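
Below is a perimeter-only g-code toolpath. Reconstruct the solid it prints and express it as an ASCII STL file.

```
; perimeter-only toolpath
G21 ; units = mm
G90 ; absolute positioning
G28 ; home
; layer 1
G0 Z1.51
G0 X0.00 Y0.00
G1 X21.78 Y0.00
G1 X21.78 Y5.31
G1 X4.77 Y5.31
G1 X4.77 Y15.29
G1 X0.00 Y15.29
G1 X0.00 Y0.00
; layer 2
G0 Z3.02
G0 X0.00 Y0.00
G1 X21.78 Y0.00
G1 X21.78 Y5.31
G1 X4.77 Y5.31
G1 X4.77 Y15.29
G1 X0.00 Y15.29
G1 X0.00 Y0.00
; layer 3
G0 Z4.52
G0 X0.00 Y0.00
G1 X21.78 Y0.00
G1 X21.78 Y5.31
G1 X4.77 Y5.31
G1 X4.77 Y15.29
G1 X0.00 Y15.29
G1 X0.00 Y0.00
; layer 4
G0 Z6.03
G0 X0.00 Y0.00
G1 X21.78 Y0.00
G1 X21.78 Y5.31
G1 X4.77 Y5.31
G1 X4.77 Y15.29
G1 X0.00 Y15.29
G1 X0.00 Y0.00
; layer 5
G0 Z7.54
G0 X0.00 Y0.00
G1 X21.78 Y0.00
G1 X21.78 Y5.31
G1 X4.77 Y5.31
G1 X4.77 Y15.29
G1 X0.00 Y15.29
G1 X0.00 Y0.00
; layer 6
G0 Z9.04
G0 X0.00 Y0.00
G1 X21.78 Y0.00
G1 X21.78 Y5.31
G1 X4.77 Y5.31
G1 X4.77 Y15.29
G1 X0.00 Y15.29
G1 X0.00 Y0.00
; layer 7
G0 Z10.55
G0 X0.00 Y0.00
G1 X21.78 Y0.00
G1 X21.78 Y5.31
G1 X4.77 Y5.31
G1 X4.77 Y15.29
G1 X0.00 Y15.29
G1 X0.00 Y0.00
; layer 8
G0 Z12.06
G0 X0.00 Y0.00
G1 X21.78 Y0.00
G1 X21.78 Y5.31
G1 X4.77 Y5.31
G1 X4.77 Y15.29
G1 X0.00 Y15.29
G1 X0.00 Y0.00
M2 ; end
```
solid part
  facet normal 0.0000 0.0000 -1.0000
    outer loop
      vertex 21.78 5.31 0.00
      vertex 21.78 0.00 0.00
      vertex 0.00 0.00 0.00
    endloop
  endfacet
  facet normal 0.0000 0.0000 -1.0000
    outer loop
      vertex 4.77 5.31 0.00
      vertex 21.78 5.31 0.00
      vertex 0.00 0.00 0.00
    endloop
  endfacet
  facet normal 0.0000 0.0000 -1.0000
    outer loop
      vertex 4.77 15.29 0.00
      vertex 4.77 5.31 0.00
      vertex 0.00 0.00 0.00
    endloop
  endfacet
  facet normal 0.0000 0.0000 -1.0000
    outer loop
      vertex 0.00 15.29 0.00
      vertex 4.77 15.29 0.00
      vertex 0.00 0.00 0.00
    endloop
  endfacet
  facet normal 0.0000 0.0000 1.0000
    outer loop
      vertex 0.00 0.00 12.06
      vertex 21.78 0.00 12.06
      vertex 21.78 5.31 12.06
    endloop
  endfacet
  facet normal 0.0000 0.0000 1.0000
    outer loop
      vertex 0.00 0.00 12.06
      vertex 21.78 5.31 12.06
      vertex 4.77 5.31 12.06
    endloop
  endfacet
  facet normal 0.0000 0.0000 1.0000
    outer loop
      vertex 0.00 0.00 12.06
      vertex 4.77 5.31 12.06
      vertex 4.77 15.29 12.06
    endloop
  endfacet
  facet normal 0.0000 0.0000 1.0000
    outer loop
      vertex 0.00 0.00 12.06
      vertex 4.77 15.29 12.06
      vertex 0.00 15.29 12.06
    endloop
  endfacet
  facet normal 0.0000 -1.0000 0.0000
    outer loop
      vertex 0.00 0.00 0.00
      vertex 21.78 0.00 0.00
      vertex 21.78 0.00 12.06
    endloop
  endfacet
  facet normal 0.0000 -1.0000 0.0000
    outer loop
      vertex 0.00 0.00 0.00
      vertex 21.78 0.00 12.06
      vertex 0.00 0.00 12.06
    endloop
  endfacet
  facet normal 1.0000 0.0000 0.0000
    outer loop
      vertex 21.78 0.00 0.00
      vertex 21.78 5.31 0.00
      vertex 21.78 5.31 12.06
    endloop
  endfacet
  facet normal 1.0000 0.0000 0.0000
    outer loop
      vertex 21.78 0.00 0.00
      vertex 21.78 5.31 12.06
      vertex 21.78 0.00 12.06
    endloop
  endfacet
  facet normal 0.0000 1.0000 0.0000
    outer loop
      vertex 21.78 5.31 0.00
      vertex 4.77 5.31 0.00
      vertex 4.77 5.31 12.06
    endloop
  endfacet
  facet normal 0.0000 1.0000 0.0000
    outer loop
      vertex 21.78 5.31 0.00
      vertex 4.77 5.31 12.06
      vertex 21.78 5.31 12.06
    endloop
  endfacet
  facet normal 1.0000 0.0000 0.0000
    outer loop
      vertex 4.77 5.31 0.00
      vertex 4.77 15.29 0.00
      vertex 4.77 15.29 12.06
    endloop
  endfacet
  facet normal 1.0000 0.0000 0.0000
    outer loop
      vertex 4.77 5.31 0.00
      vertex 4.77 15.29 12.06
      vertex 4.77 5.31 12.06
    endloop
  endfacet
  facet normal 0.0000 1.0000 0.0000
    outer loop
      vertex 4.77 15.29 0.00
      vertex 0.00 15.29 0.00
      vertex 0.00 15.29 12.06
    endloop
  endfacet
  facet normal 0.0000 1.0000 0.0000
    outer loop
      vertex 4.77 15.29 0.00
      vertex 0.00 15.29 12.06
      vertex 4.77 15.29 12.06
    endloop
  endfacet
  facet normal -1.0000 0.0000 0.0000
    outer loop
      vertex 0.00 15.29 0.00
      vertex 0.00 0.00 0.00
      vertex 0.00 0.00 12.06
    endloop
  endfacet
  facet normal -1.0000 0.0000 0.0000
    outer loop
      vertex 0.00 15.29 0.00
      vertex 0.00 0.00 12.06
      vertex 0.00 15.29 12.06
    endloop
  endfacet
endsolid part

The G0 Z moves step by Δz≈1.51 mm. Every layer's G1 loop is the same polygon, so the solid is a straight extrusion of it from z=0 to z≈12.1. Closing with flat bottom and top caps and triangulating gives 20 facets — an L-shaped prism: outer 21.8 × 15.3 mm, arm thicknesses ≈ 5.31 mm (horizontal) and 4.77 mm (vertical), extruded 12.1 mm in z.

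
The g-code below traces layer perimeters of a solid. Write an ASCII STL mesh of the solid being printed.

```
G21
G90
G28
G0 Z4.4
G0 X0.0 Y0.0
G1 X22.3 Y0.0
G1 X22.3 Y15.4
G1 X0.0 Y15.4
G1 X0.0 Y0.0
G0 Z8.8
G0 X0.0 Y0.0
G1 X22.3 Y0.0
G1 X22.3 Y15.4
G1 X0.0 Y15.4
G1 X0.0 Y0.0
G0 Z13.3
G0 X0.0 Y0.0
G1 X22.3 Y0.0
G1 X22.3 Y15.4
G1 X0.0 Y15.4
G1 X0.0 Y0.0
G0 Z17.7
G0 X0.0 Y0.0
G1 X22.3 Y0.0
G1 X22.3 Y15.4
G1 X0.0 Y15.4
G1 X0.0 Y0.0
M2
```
solid part
  facet normal 0.0000 0.0000 -1.0000
    outer loop
      vertex 22.3 15.4 0.0
      vertex 22.3 0.0 0.0
      vertex 0.0 0.0 0.0
    endloop
  endfacet
  facet normal 0.0000 0.0000 -1.0000
    outer loop
      vertex 0.0 15.4 0.0
      vertex 22.3 15.4 0.0
      vertex 0.0 0.0 0.0
    endloop
  endfacet
  facet normal 0.0000 0.0000 1.0000
    outer loop
      vertex 0.0 0.0 17.7
      vertex 22.3 0.0 17.7
      vertex 22.3 15.4 17.7
    endloop
  endfacet
  facet normal 0.0000 0.0000 1.0000
    outer loop
      vertex 0.0 0.0 17.7
      vertex 22.3 15.4 17.7
      vertex 0.0 15.4 17.7
    endloop
  endfacet
  facet normal 0.0000 -1.0000 0.0000
    outer loop
      vertex 0.0 0.0 0.0
      vertex 22.3 0.0 0.0
      vertex 22.3 0.0 17.7
    endloop
  endfacet
  facet normal 0.0000 -1.0000 0.0000
    outer loop
      vertex 0.0 0.0 0.0
      vertex 22.3 0.0 17.7
      vertex 0.0 0.0 17.7
    endloop
  endfacet
  facet normal 0.0000 1.0000 0.0000
    outer loop
      vertex 22.3 15.4 17.7
      vertex 22.3 15.4 0.0
      vertex 0.0 15.4 0.0
    endloop
  endfacet
  facet normal 0.0000 1.0000 0.0000
    outer loop
      vertex 0.0 15.4 17.7
      vertex 22.3 15.4 17.7
      vertex 0.0 15.4 0.0
    endloop
  endfacet
  facet normal -1.0000 0.0000 0.0000
    outer loop
      vertex 0.0 15.4 17.7
      vertex 0.0 15.4 0.0
      vertex 0.0 0.0 0.0
    endloop
  endfacet
  facet normal -1.0000 0.0000 0.0000
    outer loop
      vertex 0.0 0.0 17.7
      vertex 0.0 15.4 17.7
      vertex 0.0 0.0 0.0
    endloop
  endfacet
  facet normal 1.0000 0.0000 0.0000
    outer loop
      vertex 22.3 0.0 0.0
      vertex 22.3 15.4 0.0
      vertex 22.3 15.4 17.7
    endloop
  endfacet
  facet normal 1.0000 0.0000 0.0000
    outer loop
      vertex 22.3 0.0 0.0
      vertex 22.3 15.4 17.7
      vertex 22.3 0.0 17.7
    endloop
  endfacet
endsolid part

The G0 Z moves step by Δz≈4.4 mm. Every layer's G1 loop is the same polygon, so the solid is a straight extrusion of it from z=0 to z≈17.7. Closing with flat bottom and top caps and triangulating gives 12 facets — a rectangular box, roughly 22.3 × 15.4 mm footprint and 17.7 mm tall.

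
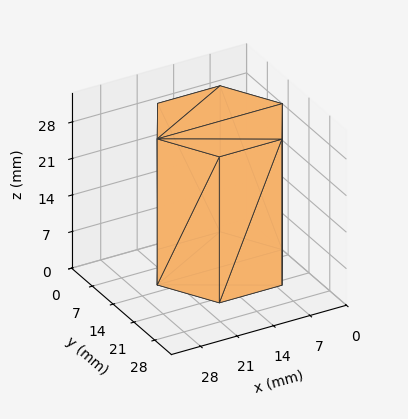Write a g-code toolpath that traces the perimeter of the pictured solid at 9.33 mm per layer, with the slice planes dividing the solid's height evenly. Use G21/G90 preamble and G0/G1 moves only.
Reading the render: the shape is a regular 6-sided prism (a cylinder approximated with 6 flat sides), circumscribed radius ≈ 12 mm, height ≈ 28 mm (dimensions read to the nearest mm from the axis ticks). For the g-code, the solid's height is divided into equal slices at the stated Δz and each level perimeter traced with G1 moves after a G0 lift.

; perimeter-only toolpath
G21 ; units = mm
G90 ; absolute positioning
G28 ; home
; layer 1
G0 Z9.33
G0 X24.00 Y12.00
G1 X18.00 Y22.39
G1 X6.00 Y22.39
G1 X0.00 Y12.00
G1 X6.00 Y1.61
G1 X18.00 Y1.61
G1 X24.00 Y12.00
; layer 2
G0 Z18.67
G0 X24.00 Y12.00
G1 X18.00 Y22.39
G1 X6.00 Y22.39
G1 X0.00 Y12.00
G1 X6.00 Y1.61
G1 X18.00 Y1.61
G1 X24.00 Y12.00
; layer 3
G0 Z28.00
G0 X24.00 Y12.00
G1 X18.00 Y22.39
G1 X6.00 Y22.39
G1 X0.00 Y12.00
G1 X6.00 Y1.61
G1 X18.00 Y1.61
G1 X24.00 Y12.00
M2 ; end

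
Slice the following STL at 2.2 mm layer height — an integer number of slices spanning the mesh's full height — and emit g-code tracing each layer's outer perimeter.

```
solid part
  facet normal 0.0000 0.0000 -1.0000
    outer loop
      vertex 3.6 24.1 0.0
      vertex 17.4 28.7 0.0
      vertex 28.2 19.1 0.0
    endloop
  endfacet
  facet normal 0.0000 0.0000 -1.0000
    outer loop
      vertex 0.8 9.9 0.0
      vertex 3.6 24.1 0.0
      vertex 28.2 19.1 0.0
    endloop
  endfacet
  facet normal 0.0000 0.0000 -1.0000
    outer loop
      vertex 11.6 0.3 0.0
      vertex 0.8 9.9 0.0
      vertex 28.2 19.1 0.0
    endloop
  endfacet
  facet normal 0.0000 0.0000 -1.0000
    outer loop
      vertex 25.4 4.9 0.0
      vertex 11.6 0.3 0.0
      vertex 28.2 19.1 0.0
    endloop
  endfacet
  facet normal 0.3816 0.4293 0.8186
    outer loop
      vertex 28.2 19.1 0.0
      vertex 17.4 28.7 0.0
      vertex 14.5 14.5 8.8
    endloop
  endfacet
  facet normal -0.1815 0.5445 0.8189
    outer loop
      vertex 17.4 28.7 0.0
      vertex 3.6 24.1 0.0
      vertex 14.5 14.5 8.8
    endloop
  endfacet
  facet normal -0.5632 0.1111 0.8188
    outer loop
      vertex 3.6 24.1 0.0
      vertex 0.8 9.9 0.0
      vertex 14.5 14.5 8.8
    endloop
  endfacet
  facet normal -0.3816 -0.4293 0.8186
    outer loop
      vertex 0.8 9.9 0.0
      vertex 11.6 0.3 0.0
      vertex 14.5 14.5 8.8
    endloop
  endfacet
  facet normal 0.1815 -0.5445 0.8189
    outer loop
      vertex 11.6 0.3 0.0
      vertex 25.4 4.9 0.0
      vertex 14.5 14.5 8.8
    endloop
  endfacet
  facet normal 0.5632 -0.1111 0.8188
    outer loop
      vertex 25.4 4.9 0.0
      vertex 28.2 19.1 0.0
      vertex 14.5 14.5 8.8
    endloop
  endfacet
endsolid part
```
; perimeter-only toolpath
G21 ; units = mm
G90 ; absolute positioning
G28 ; home
; layer 1
G0 Z2.2
G0 X24.8 Y18.0
G1 X16.7 Y25.1
G1 X6.3 Y21.7
G1 X4.2 Y11.1
G1 X12.3 Y3.9
G1 X22.7 Y7.3
G1 X24.8 Y18.0
; layer 2
G0 Z4.4
G0 X21.4 Y16.8
G1 X15.9 Y21.6
G1 X9.1 Y19.3
G1 X7.7 Y12.2
G1 X13.1 Y7.4
G1 X19.9 Y9.7
G1 X21.4 Y16.8
; layer 3
G0 Z6.6
G0 X17.9 Y15.7
G1 X15.2 Y18.1
G1 X11.8 Y16.9
G1 X11.1 Y13.3
G1 X13.8 Y10.9
G1 X17.2 Y12.1
G1 X17.9 Y15.7
M2 ; end

The solid is a regular 6-sided pyramid, base circumscribed radius ≈ 14.5 mm, apex at z ≈ 8.8 mm. Slicing at Δz = 2.2 mm — 4 equal slices spanning the solid's height, so layer i sits at z = i·h/4 — gives 3 non-empty perimeters. Each is a 6-segment closed polygon; G0 lifts to the layer z and rapids to the start vertex, then G1 traces the edges. The cross-section shrinks linearly with z (the slice at the apex is degenerate and omitted).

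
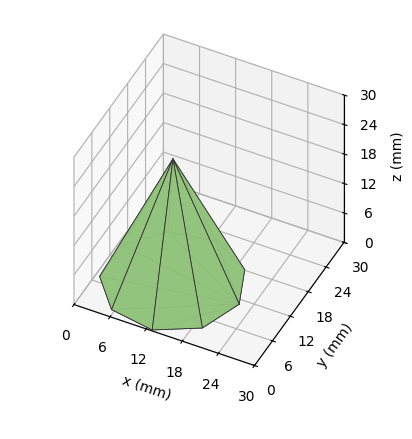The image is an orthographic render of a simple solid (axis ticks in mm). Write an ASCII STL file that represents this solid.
Reading the render: the shape is a regular 9-sided pyramid, base circumscribed radius ≈ 11 mm, apex at z ≈ 25 mm (dimensions read to the nearest mm from the axis ticks). For the STL, each face is triangulated and given an outward normal.

solid part
  facet normal 0.0000 0.0000 -1.0000
    outer loop
      vertex 12.9 21.8 0.0
      vertex 19.4 18.1 0.0
      vertex 22.0 11.0 0.0
    endloop
  endfacet
  facet normal 0.0000 0.0000 -1.0000
    outer loop
      vertex 5.5 20.5 0.0
      vertex 12.9 21.8 0.0
      vertex 22.0 11.0 0.0
    endloop
  endfacet
  facet normal 0.0000 0.0000 -1.0000
    outer loop
      vertex 0.7 14.8 0.0
      vertex 5.5 20.5 0.0
      vertex 22.0 11.0 0.0
    endloop
  endfacet
  facet normal 0.0000 0.0000 -1.0000
    outer loop
      vertex 0.7 7.2 0.0
      vertex 0.7 14.8 0.0
      vertex 22.0 11.0 0.0
    endloop
  endfacet
  facet normal 0.0000 0.0000 -1.0000
    outer loop
      vertex 5.5 1.5 0.0
      vertex 0.7 7.2 0.0
      vertex 22.0 11.0 0.0
    endloop
  endfacet
  facet normal 0.0000 0.0000 -1.0000
    outer loop
      vertex 12.9 0.2 0.0
      vertex 5.5 1.5 0.0
      vertex 22.0 11.0 0.0
    endloop
  endfacet
  facet normal 0.0000 0.0000 -1.0000
    outer loop
      vertex 19.4 3.9 0.0
      vertex 12.9 0.2 0.0
      vertex 22.0 11.0 0.0
    endloop
  endfacet
  facet normal 0.8679 0.3178 0.3819
    outer loop
      vertex 22.0 11.0 0.0
      vertex 19.4 18.1 0.0
      vertex 11.0 11.0 25.0
    endloop
  endfacet
  facet normal 0.4572 0.8032 0.3818
    outer loop
      vertex 19.4 18.1 0.0
      vertex 12.9 21.8 0.0
      vertex 11.0 11.0 25.0
    endloop
  endfacet
  facet normal -0.1600 0.9105 0.3812
    outer loop
      vertex 12.9 21.8 0.0
      vertex 5.5 20.5 0.0
      vertex 11.0 11.0 25.0
    endloop
  endfacet
  facet normal -0.7070 0.5953 0.3818
    outer loop
      vertex 5.5 20.5 0.0
      vertex 0.7 14.8 0.0
      vertex 11.0 11.0 25.0
    endloop
  endfacet
  facet normal -0.9246 0.0000 0.3809
    outer loop
      vertex 0.7 14.8 0.0
      vertex 0.7 7.2 0.0
      vertex 11.0 11.0 25.0
    endloop
  endfacet
  facet normal -0.7070 -0.5953 0.3818
    outer loop
      vertex 0.7 7.2 0.0
      vertex 5.5 1.5 0.0
      vertex 11.0 11.0 25.0
    endloop
  endfacet
  facet normal -0.1600 -0.9105 0.3812
    outer loop
      vertex 5.5 1.5 0.0
      vertex 12.9 0.2 0.0
      vertex 11.0 11.0 25.0
    endloop
  endfacet
  facet normal 0.4572 -0.8032 0.3818
    outer loop
      vertex 12.9 0.2 0.0
      vertex 19.4 3.9 0.0
      vertex 11.0 11.0 25.0
    endloop
  endfacet
  facet normal 0.8679 -0.3178 0.3819
    outer loop
      vertex 19.4 3.9 0.0
      vertex 22.0 11.0 0.0
      vertex 11.0 11.0 25.0
    endloop
  endfacet
endsolid part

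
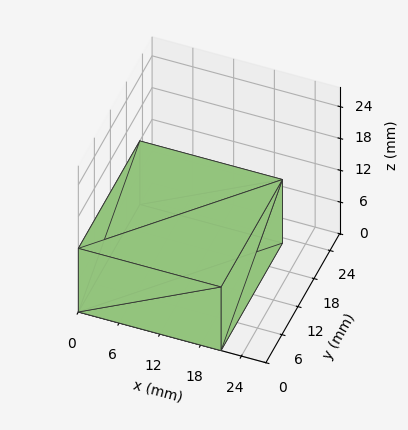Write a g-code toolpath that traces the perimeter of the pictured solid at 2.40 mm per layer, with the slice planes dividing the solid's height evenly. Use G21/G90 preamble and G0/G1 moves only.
Reading the render: the shape is a rectangular box, roughly 21 × 23 mm footprint and 12 mm tall (dimensions read to the nearest mm from the axis ticks). For the g-code, the solid's height is divided into equal slices at the stated Δz and each level perimeter traced with G1 moves after a G0 lift.

; perimeter-only toolpath
G21 ; units = mm
G90 ; absolute positioning
G28 ; home
; layer 1
G0 Z2.40
G0 X0.00 Y0.00
G1 X21.00 Y0.00
G1 X21.00 Y23.00
G1 X0.00 Y23.00
G1 X0.00 Y0.00
; layer 2
G0 Z4.80
G0 X0.00 Y0.00
G1 X21.00 Y0.00
G1 X21.00 Y23.00
G1 X0.00 Y23.00
G1 X0.00 Y0.00
; layer 3
G0 Z7.20
G0 X0.00 Y0.00
G1 X21.00 Y0.00
G1 X21.00 Y23.00
G1 X0.00 Y23.00
G1 X0.00 Y0.00
; layer 4
G0 Z9.60
G0 X0.00 Y0.00
G1 X21.00 Y0.00
G1 X21.00 Y23.00
G1 X0.00 Y23.00
G1 X0.00 Y0.00
; layer 5
G0 Z12.00
G0 X0.00 Y0.00
G1 X21.00 Y0.00
G1 X21.00 Y23.00
G1 X0.00 Y23.00
G1 X0.00 Y0.00
M2 ; end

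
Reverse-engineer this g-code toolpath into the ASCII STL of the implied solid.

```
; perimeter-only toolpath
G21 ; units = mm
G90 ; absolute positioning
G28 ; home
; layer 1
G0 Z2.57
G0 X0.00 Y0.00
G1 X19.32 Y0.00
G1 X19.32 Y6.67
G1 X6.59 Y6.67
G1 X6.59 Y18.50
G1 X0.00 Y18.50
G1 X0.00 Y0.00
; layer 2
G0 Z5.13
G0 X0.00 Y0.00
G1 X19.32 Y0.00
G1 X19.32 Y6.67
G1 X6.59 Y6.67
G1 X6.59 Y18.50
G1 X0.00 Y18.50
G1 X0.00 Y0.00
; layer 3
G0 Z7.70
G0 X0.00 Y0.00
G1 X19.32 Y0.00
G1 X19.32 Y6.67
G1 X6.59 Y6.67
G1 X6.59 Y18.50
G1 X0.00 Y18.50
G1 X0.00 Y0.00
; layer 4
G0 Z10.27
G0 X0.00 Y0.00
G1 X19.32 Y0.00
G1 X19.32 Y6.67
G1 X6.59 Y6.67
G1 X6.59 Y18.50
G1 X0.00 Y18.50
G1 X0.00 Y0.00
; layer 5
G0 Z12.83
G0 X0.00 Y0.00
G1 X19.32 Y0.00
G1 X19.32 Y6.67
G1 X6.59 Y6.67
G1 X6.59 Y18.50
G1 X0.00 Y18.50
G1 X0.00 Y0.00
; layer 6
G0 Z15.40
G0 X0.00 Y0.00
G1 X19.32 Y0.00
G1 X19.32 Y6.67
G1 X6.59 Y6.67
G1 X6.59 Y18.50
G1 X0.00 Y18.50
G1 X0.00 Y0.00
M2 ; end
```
solid part
  facet normal 0.0000 0.0000 -1.0000
    outer loop
      vertex 19.32 6.67 0.00
      vertex 19.32 0.00 0.00
      vertex 0.00 0.00 0.00
    endloop
  endfacet
  facet normal 0.0000 0.0000 -1.0000
    outer loop
      vertex 6.59 6.67 0.00
      vertex 19.32 6.67 0.00
      vertex 0.00 0.00 0.00
    endloop
  endfacet
  facet normal 0.0000 0.0000 -1.0000
    outer loop
      vertex 6.59 18.50 0.00
      vertex 6.59 6.67 0.00
      vertex 0.00 0.00 0.00
    endloop
  endfacet
  facet normal 0.0000 0.0000 -1.0000
    outer loop
      vertex 0.00 18.50 0.00
      vertex 6.59 18.50 0.00
      vertex 0.00 0.00 0.00
    endloop
  endfacet
  facet normal 0.0000 0.0000 1.0000
    outer loop
      vertex 0.00 0.00 15.40
      vertex 19.32 0.00 15.40
      vertex 19.32 6.67 15.40
    endloop
  endfacet
  facet normal 0.0000 0.0000 1.0000
    outer loop
      vertex 0.00 0.00 15.40
      vertex 19.32 6.67 15.40
      vertex 6.59 6.67 15.40
    endloop
  endfacet
  facet normal 0.0000 0.0000 1.0000
    outer loop
      vertex 0.00 0.00 15.40
      vertex 6.59 6.67 15.40
      vertex 6.59 18.50 15.40
    endloop
  endfacet
  facet normal 0.0000 0.0000 1.0000
    outer loop
      vertex 0.00 0.00 15.40
      vertex 6.59 18.50 15.40
      vertex 0.00 18.50 15.40
    endloop
  endfacet
  facet normal 0.0000 -1.0000 0.0000
    outer loop
      vertex 0.00 0.00 0.00
      vertex 19.32 0.00 0.00
      vertex 19.32 0.00 15.40
    endloop
  endfacet
  facet normal 0.0000 -1.0000 0.0000
    outer loop
      vertex 0.00 0.00 0.00
      vertex 19.32 0.00 15.40
      vertex 0.00 0.00 15.40
    endloop
  endfacet
  facet normal 1.0000 0.0000 0.0000
    outer loop
      vertex 19.32 0.00 0.00
      vertex 19.32 6.67 0.00
      vertex 19.32 6.67 15.40
    endloop
  endfacet
  facet normal 1.0000 0.0000 0.0000
    outer loop
      vertex 19.32 0.00 0.00
      vertex 19.32 6.67 15.40
      vertex 19.32 0.00 15.40
    endloop
  endfacet
  facet normal 0.0000 1.0000 0.0000
    outer loop
      vertex 19.32 6.67 0.00
      vertex 6.59 6.67 0.00
      vertex 6.59 6.67 15.40
    endloop
  endfacet
  facet normal 0.0000 1.0000 0.0000
    outer loop
      vertex 19.32 6.67 0.00
      vertex 6.59 6.67 15.40
      vertex 19.32 6.67 15.40
    endloop
  endfacet
  facet normal 1.0000 0.0000 0.0000
    outer loop
      vertex 6.59 6.67 0.00
      vertex 6.59 18.50 0.00
      vertex 6.59 18.50 15.40
    endloop
  endfacet
  facet normal 1.0000 0.0000 0.0000
    outer loop
      vertex 6.59 6.67 0.00
      vertex 6.59 18.50 15.40
      vertex 6.59 6.67 15.40
    endloop
  endfacet
  facet normal 0.0000 1.0000 0.0000
    outer loop
      vertex 6.59 18.50 0.00
      vertex 0.00 18.50 0.00
      vertex 0.00 18.50 15.40
    endloop
  endfacet
  facet normal 0.0000 1.0000 0.0000
    outer loop
      vertex 6.59 18.50 0.00
      vertex 0.00 18.50 15.40
      vertex 6.59 18.50 15.40
    endloop
  endfacet
  facet normal -1.0000 0.0000 0.0000
    outer loop
      vertex 0.00 18.50 0.00
      vertex 0.00 0.00 0.00
      vertex 0.00 0.00 15.40
    endloop
  endfacet
  facet normal -1.0000 0.0000 0.0000
    outer loop
      vertex 0.00 18.50 0.00
      vertex 0.00 0.00 15.40
      vertex 0.00 18.50 15.40
    endloop
  endfacet
endsolid part

The G0 Z moves step by Δz≈2.57 mm. Every layer's G1 loop is the same polygon, so the solid is a straight extrusion of it from z=0 to z≈15.4. Closing with flat bottom and top caps and triangulating gives 20 facets — an L-shaped prism: outer 19.3 × 18.5 mm, arm thicknesses ≈ 6.67 mm (horizontal) and 6.59 mm (vertical), extruded 15.4 mm in z.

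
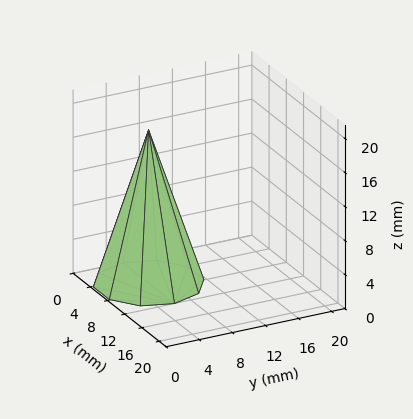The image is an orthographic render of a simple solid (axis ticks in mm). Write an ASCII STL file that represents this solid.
Reading the render: the shape is a regular 10-sided pyramid, base circumscribed radius ≈ 6 mm, apex at z ≈ 18 mm (dimensions read to the nearest mm from the axis ticks). For the STL, each face is triangulated and given an outward normal.

solid part
  facet normal 0.0000 0.0000 -1.0000
    outer loop
      vertex 7.854 11.706 0.000
      vertex 10.854 9.527 0.000
      vertex 12.000 6.000 0.000
    endloop
  endfacet
  facet normal 0.0000 0.0000 -1.0000
    outer loop
      vertex 4.146 11.706 0.000
      vertex 7.854 11.706 0.000
      vertex 12.000 6.000 0.000
    endloop
  endfacet
  facet normal 0.0000 0.0000 -1.0000
    outer loop
      vertex 1.146 9.527 0.000
      vertex 4.146 11.706 0.000
      vertex 12.000 6.000 0.000
    endloop
  endfacet
  facet normal 0.0000 0.0000 -1.0000
    outer loop
      vertex 0.000 6.000 0.000
      vertex 1.146 9.527 0.000
      vertex 12.000 6.000 0.000
    endloop
  endfacet
  facet normal 0.0000 0.0000 -1.0000
    outer loop
      vertex 1.146 2.473 0.000
      vertex 0.000 6.000 0.000
      vertex 12.000 6.000 0.000
    endloop
  endfacet
  facet normal 0.0000 0.0000 -1.0000
    outer loop
      vertex 4.146 0.294 0.000
      vertex 1.146 2.473 0.000
      vertex 12.000 6.000 0.000
    endloop
  endfacet
  facet normal 0.0000 0.0000 -1.0000
    outer loop
      vertex 7.854 0.294 0.000
      vertex 4.146 0.294 0.000
      vertex 12.000 6.000 0.000
    endloop
  endfacet
  facet normal 0.0000 0.0000 -1.0000
    outer loop
      vertex 10.854 2.473 0.000
      vertex 7.854 0.294 0.000
      vertex 12.000 6.000 0.000
    endloop
  endfacet
  facet normal 0.9066 0.2946 0.3022
    outer loop
      vertex 12.000 6.000 0.000
      vertex 10.854 9.527 0.000
      vertex 6.000 6.000 18.000
    endloop
  endfacet
  facet normal 0.5602 0.7713 0.3022
    outer loop
      vertex 10.854 9.527 0.000
      vertex 7.854 11.706 0.000
      vertex 6.000 6.000 18.000
    endloop
  endfacet
  facet normal 0.0000 0.9533 0.3022
    outer loop
      vertex 7.854 11.706 0.000
      vertex 4.146 11.706 0.000
      vertex 6.000 6.000 18.000
    endloop
  endfacet
  facet normal -0.5602 0.7713 0.3022
    outer loop
      vertex 4.146 11.706 0.000
      vertex 1.146 9.527 0.000
      vertex 6.000 6.000 18.000
    endloop
  endfacet
  facet normal -0.9066 0.2946 0.3022
    outer loop
      vertex 1.146 9.527 0.000
      vertex 0.000 6.000 0.000
      vertex 6.000 6.000 18.000
    endloop
  endfacet
  facet normal -0.9066 -0.2946 0.3022
    outer loop
      vertex 0.000 6.000 0.000
      vertex 1.146 2.473 0.000
      vertex 6.000 6.000 18.000
    endloop
  endfacet
  facet normal -0.5602 -0.7713 0.3022
    outer loop
      vertex 1.146 2.473 0.000
      vertex 4.146 0.294 0.000
      vertex 6.000 6.000 18.000
    endloop
  endfacet
  facet normal 0.0000 -0.9533 0.3022
    outer loop
      vertex 4.146 0.294 0.000
      vertex 7.854 0.294 0.000
      vertex 6.000 6.000 18.000
    endloop
  endfacet
  facet normal 0.5602 -0.7713 0.3022
    outer loop
      vertex 7.854 0.294 0.000
      vertex 10.854 2.473 0.000
      vertex 6.000 6.000 18.000
    endloop
  endfacet
  facet normal 0.9066 -0.2946 0.3022
    outer loop
      vertex 10.854 2.473 0.000
      vertex 12.000 6.000 0.000
      vertex 6.000 6.000 18.000
    endloop
  endfacet
endsolid part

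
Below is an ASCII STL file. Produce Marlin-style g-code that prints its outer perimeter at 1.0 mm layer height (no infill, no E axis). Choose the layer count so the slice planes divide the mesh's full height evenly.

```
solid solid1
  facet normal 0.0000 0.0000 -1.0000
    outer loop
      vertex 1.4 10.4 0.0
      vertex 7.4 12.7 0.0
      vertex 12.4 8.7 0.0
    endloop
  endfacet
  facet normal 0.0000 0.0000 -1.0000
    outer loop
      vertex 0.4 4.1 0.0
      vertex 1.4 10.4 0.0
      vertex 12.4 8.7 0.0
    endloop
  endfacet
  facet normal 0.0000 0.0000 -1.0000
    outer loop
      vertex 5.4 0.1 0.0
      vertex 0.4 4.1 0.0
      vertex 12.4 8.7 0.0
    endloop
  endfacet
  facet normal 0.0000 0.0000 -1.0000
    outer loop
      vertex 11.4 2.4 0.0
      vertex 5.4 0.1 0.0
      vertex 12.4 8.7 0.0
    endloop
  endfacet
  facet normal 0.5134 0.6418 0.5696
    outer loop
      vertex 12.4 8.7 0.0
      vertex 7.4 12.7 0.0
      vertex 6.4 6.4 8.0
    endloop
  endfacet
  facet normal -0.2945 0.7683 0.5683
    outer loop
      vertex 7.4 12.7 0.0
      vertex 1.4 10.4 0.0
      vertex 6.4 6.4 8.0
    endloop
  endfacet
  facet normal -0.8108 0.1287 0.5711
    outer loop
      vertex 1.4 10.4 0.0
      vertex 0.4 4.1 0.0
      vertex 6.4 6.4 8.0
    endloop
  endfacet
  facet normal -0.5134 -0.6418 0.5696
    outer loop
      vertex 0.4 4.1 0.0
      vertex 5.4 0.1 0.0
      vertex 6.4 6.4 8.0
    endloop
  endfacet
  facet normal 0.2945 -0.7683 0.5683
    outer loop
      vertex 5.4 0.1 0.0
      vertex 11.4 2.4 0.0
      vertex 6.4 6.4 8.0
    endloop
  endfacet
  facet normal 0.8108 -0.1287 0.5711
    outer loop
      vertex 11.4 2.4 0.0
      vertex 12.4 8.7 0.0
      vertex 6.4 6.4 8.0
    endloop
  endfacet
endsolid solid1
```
; perimeter-only toolpath
G21 ; units = mm
G90 ; absolute positioning
G28 ; home
; layer 1
G0 Z1.0
G0 X11.7 Y8.4
G1 X7.3 Y11.9
G1 X2.0 Y9.9
G1 X1.2 Y4.4
G1 X5.5 Y0.9
G1 X10.8 Y2.9
G1 X11.7 Y8.4
; layer 2
G0 Z2.0
G0 X10.9 Y8.1
G1 X7.2 Y11.1
G1 X2.6 Y9.4
G1 X1.9 Y4.7
G1 X5.7 Y1.7
G1 X10.2 Y3.4
G1 X10.9 Y8.1
; layer 3
G0 Z3.0
G0 X10.2 Y7.8
G1 X7.0 Y10.3
G1 X3.3 Y8.9
G1 X2.7 Y5.0
G1 X5.8 Y2.5
G1 X9.5 Y3.9
G1 X10.2 Y7.8
; layer 4
G0 Z4.0
G0 X9.4 Y7.5
G1 X6.9 Y9.6
G1 X3.9 Y8.4
G1 X3.4 Y5.2
G1 X5.9 Y3.2
G1 X8.9 Y4.4
G1 X9.4 Y7.5
; layer 5
G0 Z5.0
G0 X8.7 Y7.3
G1 X6.8 Y8.8
G1 X4.5 Y7.9
G1 X4.2 Y5.5
G1 X6.0 Y4.0
G1 X8.3 Y4.9
G1 X8.7 Y7.3
; layer 6
G0 Z6.0
G0 X7.9 Y7.0
G1 X6.7 Y8.0
G1 X5.2 Y7.4
G1 X4.9 Y5.8
G1 X6.2 Y4.8
G1 X7.7 Y5.4
G1 X7.9 Y7.0
; layer 7
G0 Z7.0
G0 X7.2 Y6.7
G1 X6.5 Y7.2
G1 X5.8 Y6.9
G1 X5.7 Y6.1
G1 X6.3 Y5.6
G1 X7.0 Y5.9
G1 X7.2 Y6.7
M2 ; end

The solid is a regular 6-sided pyramid, base circumscribed radius ≈ 6.4 mm, apex at z ≈ 8 mm. Slicing at Δz = 1.0 mm — 8 equal slices spanning the solid's height, so layer i sits at z = i·h/8 — gives 7 non-empty perimeters. Each is a 6-segment closed polygon; G0 lifts to the layer z and rapids to the start vertex, then G1 traces the edges. The cross-section shrinks linearly with z (the slice at the apex is degenerate and omitted).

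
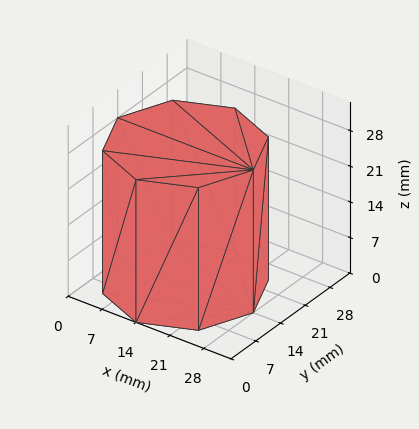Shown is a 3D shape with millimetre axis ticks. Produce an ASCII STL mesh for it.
Reading the render: the shape is a regular 8-sided prism (a cylinder approximated with 8 flat sides), circumscribed radius ≈ 14 mm, height ≈ 28 mm (dimensions read to the nearest mm from the axis ticks). For the STL, each face is triangulated and given an outward normal.

solid part
  facet normal 0.0000 0.0000 -1.0000
    outer loop
      vertex 14.000 28.000 0.000
      vertex 23.899 23.899 0.000
      vertex 28.000 14.000 0.000
    endloop
  endfacet
  facet normal 0.0000 0.0000 -1.0000
    outer loop
      vertex 4.101 23.899 0.000
      vertex 14.000 28.000 0.000
      vertex 28.000 14.000 0.000
    endloop
  endfacet
  facet normal 0.0000 0.0000 -1.0000
    outer loop
      vertex 0.000 14.000 0.000
      vertex 4.101 23.899 0.000
      vertex 28.000 14.000 0.000
    endloop
  endfacet
  facet normal 0.0000 0.0000 -1.0000
    outer loop
      vertex 4.101 4.101 0.000
      vertex 0.000 14.000 0.000
      vertex 28.000 14.000 0.000
    endloop
  endfacet
  facet normal 0.0000 0.0000 -1.0000
    outer loop
      vertex 14.000 0.000 0.000
      vertex 4.101 4.101 0.000
      vertex 28.000 14.000 0.000
    endloop
  endfacet
  facet normal 0.0000 0.0000 -1.0000
    outer loop
      vertex 23.899 4.101 0.000
      vertex 14.000 0.000 0.000
      vertex 28.000 14.000 0.000
    endloop
  endfacet
  facet normal 0.0000 0.0000 1.0000
    outer loop
      vertex 28.000 14.000 28.000
      vertex 23.899 23.899 28.000
      vertex 14.000 28.000 28.000
    endloop
  endfacet
  facet normal 0.0000 0.0000 1.0000
    outer loop
      vertex 28.000 14.000 28.000
      vertex 14.000 28.000 28.000
      vertex 4.101 23.899 28.000
    endloop
  endfacet
  facet normal 0.0000 0.0000 1.0000
    outer loop
      vertex 28.000 14.000 28.000
      vertex 4.101 23.899 28.000
      vertex 0.000 14.000 28.000
    endloop
  endfacet
  facet normal 0.0000 0.0000 1.0000
    outer loop
      vertex 28.000 14.000 28.000
      vertex 0.000 14.000 28.000
      vertex 4.101 4.101 28.000
    endloop
  endfacet
  facet normal 0.0000 0.0000 1.0000
    outer loop
      vertex 28.000 14.000 28.000
      vertex 4.101 4.101 28.000
      vertex 14.000 0.000 28.000
    endloop
  endfacet
  facet normal 0.0000 0.0000 1.0000
    outer loop
      vertex 28.000 14.000 28.000
      vertex 14.000 0.000 28.000
      vertex 23.899 4.101 28.000
    endloop
  endfacet
  facet normal 0.9239 0.3827 0.0000
    outer loop
      vertex 28.000 14.000 0.000
      vertex 23.899 23.899 0.000
      vertex 23.899 23.899 28.000
    endloop
  endfacet
  facet normal 0.9239 0.3827 0.0000
    outer loop
      vertex 28.000 14.000 0.000
      vertex 23.899 23.899 28.000
      vertex 28.000 14.000 28.000
    endloop
  endfacet
  facet normal 0.3827 0.9239 0.0000
    outer loop
      vertex 23.899 23.899 0.000
      vertex 14.000 28.000 0.000
      vertex 14.000 28.000 28.000
    endloop
  endfacet
  facet normal 0.3827 0.9239 0.0000
    outer loop
      vertex 23.899 23.899 0.000
      vertex 14.000 28.000 28.000
      vertex 23.899 23.899 28.000
    endloop
  endfacet
  facet normal -0.3827 0.9239 0.0000
    outer loop
      vertex 14.000 28.000 0.000
      vertex 4.101 23.899 0.000
      vertex 4.101 23.899 28.000
    endloop
  endfacet
  facet normal -0.3827 0.9239 0.0000
    outer loop
      vertex 14.000 28.000 0.000
      vertex 4.101 23.899 28.000
      vertex 14.000 28.000 28.000
    endloop
  endfacet
  facet normal -0.9239 0.3827 0.0000
    outer loop
      vertex 4.101 23.899 0.000
      vertex 0.000 14.000 0.000
      vertex 0.000 14.000 28.000
    endloop
  endfacet
  facet normal -0.9239 0.3827 0.0000
    outer loop
      vertex 4.101 23.899 0.000
      vertex 0.000 14.000 28.000
      vertex 4.101 23.899 28.000
    endloop
  endfacet
  facet normal -0.9239 -0.3827 0.0000
    outer loop
      vertex 0.000 14.000 0.000
      vertex 4.101 4.101 0.000
      vertex 4.101 4.101 28.000
    endloop
  endfacet
  facet normal -0.9239 -0.3827 0.0000
    outer loop
      vertex 0.000 14.000 0.000
      vertex 4.101 4.101 28.000
      vertex 0.000 14.000 28.000
    endloop
  endfacet
  facet normal -0.3827 -0.9239 0.0000
    outer loop
      vertex 4.101 4.101 0.000
      vertex 14.000 0.000 0.000
      vertex 14.000 0.000 28.000
    endloop
  endfacet
  facet normal -0.3827 -0.9239 0.0000
    outer loop
      vertex 4.101 4.101 0.000
      vertex 14.000 0.000 28.000
      vertex 4.101 4.101 28.000
    endloop
  endfacet
  facet normal 0.3827 -0.9239 0.0000
    outer loop
      vertex 14.000 0.000 0.000
      vertex 23.899 4.101 0.000
      vertex 23.899 4.101 28.000
    endloop
  endfacet
  facet normal 0.3827 -0.9239 0.0000
    outer loop
      vertex 14.000 0.000 0.000
      vertex 23.899 4.101 28.000
      vertex 14.000 0.000 28.000
    endloop
  endfacet
  facet normal 0.9239 -0.3827 0.0000
    outer loop
      vertex 23.899 4.101 0.000
      vertex 28.000 14.000 0.000
      vertex 28.000 14.000 28.000
    endloop
  endfacet
  facet normal 0.9239 -0.3827 0.0000
    outer loop
      vertex 23.899 4.101 0.000
      vertex 28.000 14.000 28.000
      vertex 23.899 4.101 28.000
    endloop
  endfacet
endsolid part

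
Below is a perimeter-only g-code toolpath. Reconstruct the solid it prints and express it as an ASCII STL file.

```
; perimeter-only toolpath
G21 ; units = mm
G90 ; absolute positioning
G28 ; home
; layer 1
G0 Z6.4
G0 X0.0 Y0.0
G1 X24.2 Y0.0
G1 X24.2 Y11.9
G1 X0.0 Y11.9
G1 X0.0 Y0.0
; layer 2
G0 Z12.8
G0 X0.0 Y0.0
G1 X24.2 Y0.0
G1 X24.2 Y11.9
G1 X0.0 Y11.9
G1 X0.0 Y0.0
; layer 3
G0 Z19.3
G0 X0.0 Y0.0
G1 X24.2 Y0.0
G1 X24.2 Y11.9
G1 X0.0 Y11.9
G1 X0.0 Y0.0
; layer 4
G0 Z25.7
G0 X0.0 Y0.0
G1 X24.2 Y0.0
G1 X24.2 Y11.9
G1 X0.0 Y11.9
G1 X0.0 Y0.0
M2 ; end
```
solid part
  facet normal 0.0000 0.0000 -1.0000
    outer loop
      vertex 24.2 11.9 0.0
      vertex 24.2 0.0 0.0
      vertex 0.0 0.0 0.0
    endloop
  endfacet
  facet normal 0.0000 0.0000 -1.0000
    outer loop
      vertex 0.0 11.9 0.0
      vertex 24.2 11.9 0.0
      vertex 0.0 0.0 0.0
    endloop
  endfacet
  facet normal 0.0000 0.0000 1.0000
    outer loop
      vertex 0.0 0.0 25.7
      vertex 24.2 0.0 25.7
      vertex 24.2 11.9 25.7
    endloop
  endfacet
  facet normal 0.0000 0.0000 1.0000
    outer loop
      vertex 0.0 0.0 25.7
      vertex 24.2 11.9 25.7
      vertex 0.0 11.9 25.7
    endloop
  endfacet
  facet normal 0.0000 -1.0000 0.0000
    outer loop
      vertex 0.0 0.0 0.0
      vertex 24.2 0.0 0.0
      vertex 24.2 0.0 25.7
    endloop
  endfacet
  facet normal 0.0000 -1.0000 0.0000
    outer loop
      vertex 0.0 0.0 0.0
      vertex 24.2 0.0 25.7
      vertex 0.0 0.0 25.7
    endloop
  endfacet
  facet normal 0.0000 1.0000 0.0000
    outer loop
      vertex 24.2 11.9 25.7
      vertex 24.2 11.9 0.0
      vertex 0.0 11.9 0.0
    endloop
  endfacet
  facet normal 0.0000 1.0000 0.0000
    outer loop
      vertex 0.0 11.9 25.7
      vertex 24.2 11.9 25.7
      vertex 0.0 11.9 0.0
    endloop
  endfacet
  facet normal -1.0000 0.0000 0.0000
    outer loop
      vertex 0.0 11.9 25.7
      vertex 0.0 11.9 0.0
      vertex 0.0 0.0 0.0
    endloop
  endfacet
  facet normal -1.0000 0.0000 0.0000
    outer loop
      vertex 0.0 0.0 25.7
      vertex 0.0 11.9 25.7
      vertex 0.0 0.0 0.0
    endloop
  endfacet
  facet normal 1.0000 0.0000 0.0000
    outer loop
      vertex 24.2 0.0 0.0
      vertex 24.2 11.9 0.0
      vertex 24.2 11.9 25.7
    endloop
  endfacet
  facet normal 1.0000 0.0000 0.0000
    outer loop
      vertex 24.2 0.0 0.0
      vertex 24.2 11.9 25.7
      vertex 24.2 0.0 25.7
    endloop
  endfacet
endsolid part

The G0 Z moves step by Δz≈6.4 mm. Every layer's G1 loop is the same polygon, so the solid is a straight extrusion of it from z=0 to z≈25.7. Closing with flat bottom and top caps and triangulating gives 12 facets — a rectangular box, roughly 24.2 × 11.9 mm footprint and 25.7 mm tall.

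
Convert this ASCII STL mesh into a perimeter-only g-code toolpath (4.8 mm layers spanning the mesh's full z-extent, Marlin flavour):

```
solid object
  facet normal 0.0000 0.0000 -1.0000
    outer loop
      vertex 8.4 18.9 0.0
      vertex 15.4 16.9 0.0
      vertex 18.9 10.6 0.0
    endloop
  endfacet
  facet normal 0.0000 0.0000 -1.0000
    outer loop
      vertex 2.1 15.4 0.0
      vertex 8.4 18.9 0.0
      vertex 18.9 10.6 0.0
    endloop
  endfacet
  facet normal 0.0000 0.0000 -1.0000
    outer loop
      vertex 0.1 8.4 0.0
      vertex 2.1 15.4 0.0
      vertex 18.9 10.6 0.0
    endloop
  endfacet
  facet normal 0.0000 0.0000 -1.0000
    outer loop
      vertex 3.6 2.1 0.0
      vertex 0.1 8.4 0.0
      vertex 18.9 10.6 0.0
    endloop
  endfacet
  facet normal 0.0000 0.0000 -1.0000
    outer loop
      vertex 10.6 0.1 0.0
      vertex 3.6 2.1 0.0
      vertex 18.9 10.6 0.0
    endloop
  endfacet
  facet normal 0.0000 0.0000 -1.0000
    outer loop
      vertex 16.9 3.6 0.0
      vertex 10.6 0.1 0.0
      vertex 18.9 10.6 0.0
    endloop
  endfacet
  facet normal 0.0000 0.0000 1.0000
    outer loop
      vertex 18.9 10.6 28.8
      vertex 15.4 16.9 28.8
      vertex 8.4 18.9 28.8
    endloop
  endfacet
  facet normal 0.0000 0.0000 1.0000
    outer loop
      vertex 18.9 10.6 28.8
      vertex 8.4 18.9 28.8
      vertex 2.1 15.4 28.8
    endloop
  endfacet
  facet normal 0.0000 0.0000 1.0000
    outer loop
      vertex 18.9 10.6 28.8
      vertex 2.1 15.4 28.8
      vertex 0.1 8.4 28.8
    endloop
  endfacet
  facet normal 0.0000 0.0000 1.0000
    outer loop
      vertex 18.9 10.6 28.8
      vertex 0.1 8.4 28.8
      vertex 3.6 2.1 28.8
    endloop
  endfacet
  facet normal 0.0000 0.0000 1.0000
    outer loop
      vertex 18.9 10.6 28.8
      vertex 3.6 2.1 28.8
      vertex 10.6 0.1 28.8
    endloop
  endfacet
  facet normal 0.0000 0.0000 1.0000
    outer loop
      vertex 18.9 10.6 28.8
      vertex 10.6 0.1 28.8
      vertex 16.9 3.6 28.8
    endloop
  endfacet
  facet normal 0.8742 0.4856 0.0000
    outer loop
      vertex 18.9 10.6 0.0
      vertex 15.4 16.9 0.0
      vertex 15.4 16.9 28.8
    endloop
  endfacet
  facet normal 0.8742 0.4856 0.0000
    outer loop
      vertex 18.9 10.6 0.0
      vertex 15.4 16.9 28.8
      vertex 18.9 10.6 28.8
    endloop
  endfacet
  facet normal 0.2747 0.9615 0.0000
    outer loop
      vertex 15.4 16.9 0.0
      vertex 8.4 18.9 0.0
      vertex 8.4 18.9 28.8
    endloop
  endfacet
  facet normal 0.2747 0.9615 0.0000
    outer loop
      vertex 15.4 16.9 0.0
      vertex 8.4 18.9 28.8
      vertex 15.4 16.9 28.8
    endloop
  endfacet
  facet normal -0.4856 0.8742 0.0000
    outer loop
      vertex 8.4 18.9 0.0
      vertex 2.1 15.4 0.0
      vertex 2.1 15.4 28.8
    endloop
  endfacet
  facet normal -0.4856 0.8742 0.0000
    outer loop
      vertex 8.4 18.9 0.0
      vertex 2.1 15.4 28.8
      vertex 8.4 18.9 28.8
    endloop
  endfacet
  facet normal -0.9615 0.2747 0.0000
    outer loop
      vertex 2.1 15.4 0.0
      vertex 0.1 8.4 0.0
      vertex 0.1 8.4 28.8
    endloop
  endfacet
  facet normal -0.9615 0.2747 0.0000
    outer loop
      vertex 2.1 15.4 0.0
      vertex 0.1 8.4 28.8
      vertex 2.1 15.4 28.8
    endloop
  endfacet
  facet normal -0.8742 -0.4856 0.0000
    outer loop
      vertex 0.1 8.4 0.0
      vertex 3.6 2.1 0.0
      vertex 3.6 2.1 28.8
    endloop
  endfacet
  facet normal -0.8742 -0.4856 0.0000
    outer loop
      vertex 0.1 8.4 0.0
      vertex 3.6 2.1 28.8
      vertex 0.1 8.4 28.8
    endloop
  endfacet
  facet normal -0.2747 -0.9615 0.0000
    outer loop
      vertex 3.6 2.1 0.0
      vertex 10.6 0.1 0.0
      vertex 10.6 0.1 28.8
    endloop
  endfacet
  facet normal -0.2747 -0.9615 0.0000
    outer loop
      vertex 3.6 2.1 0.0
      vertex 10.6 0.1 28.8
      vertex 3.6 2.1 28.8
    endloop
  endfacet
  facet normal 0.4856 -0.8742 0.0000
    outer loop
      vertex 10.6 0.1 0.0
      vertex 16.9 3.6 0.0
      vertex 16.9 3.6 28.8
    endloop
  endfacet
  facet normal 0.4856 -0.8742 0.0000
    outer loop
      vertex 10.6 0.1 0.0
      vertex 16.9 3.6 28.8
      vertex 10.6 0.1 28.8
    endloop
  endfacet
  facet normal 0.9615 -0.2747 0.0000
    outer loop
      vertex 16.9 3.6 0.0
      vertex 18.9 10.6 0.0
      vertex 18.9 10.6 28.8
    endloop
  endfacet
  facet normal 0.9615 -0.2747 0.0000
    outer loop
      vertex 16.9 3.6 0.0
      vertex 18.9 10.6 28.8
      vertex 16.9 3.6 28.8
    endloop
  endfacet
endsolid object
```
; perimeter-only toolpath
G21 ; units = mm
G90 ; absolute positioning
G28 ; home
; layer 1
G0 Z4.8
G0 X18.9 Y10.6
G1 X15.4 Y16.9
G1 X8.4 Y18.9
G1 X2.1 Y15.4
G1 X0.1 Y8.4
G1 X3.6 Y2.1
G1 X10.6 Y0.1
G1 X16.9 Y3.6
G1 X18.9 Y10.6
; layer 2
G0 Z9.6
G0 X18.9 Y10.6
G1 X15.4 Y16.9
G1 X8.4 Y18.9
G1 X2.1 Y15.4
G1 X0.1 Y8.4
G1 X3.6 Y2.1
G1 X10.6 Y0.1
G1 X16.9 Y3.6
G1 X18.9 Y10.6
; layer 3
G0 Z14.4
G0 X18.9 Y10.6
G1 X15.4 Y16.9
G1 X8.4 Y18.9
G1 X2.1 Y15.4
G1 X0.1 Y8.4
G1 X3.6 Y2.1
G1 X10.6 Y0.1
G1 X16.9 Y3.6
G1 X18.9 Y10.6
; layer 4
G0 Z19.2
G0 X18.9 Y10.6
G1 X15.4 Y16.9
G1 X8.4 Y18.9
G1 X2.1 Y15.4
G1 X0.1 Y8.4
G1 X3.6 Y2.1
G1 X10.6 Y0.1
G1 X16.9 Y3.6
G1 X18.9 Y10.6
; layer 5
G0 Z24.0
G0 X18.9 Y10.6
G1 X15.4 Y16.9
G1 X8.4 Y18.9
G1 X2.1 Y15.4
G1 X0.1 Y8.4
G1 X3.6 Y2.1
G1 X10.6 Y0.1
G1 X16.9 Y3.6
G1 X18.9 Y10.6
; layer 6
G0 Z28.8
G0 X18.9 Y10.6
G1 X15.4 Y16.9
G1 X8.4 Y18.9
G1 X2.1 Y15.4
G1 X0.1 Y8.4
G1 X3.6 Y2.1
G1 X10.6 Y0.1
G1 X16.9 Y3.6
G1 X18.9 Y10.6
M2 ; end

The solid is a regular 8-sided prism (a cylinder approximated with 8 flat sides), circumscribed radius ≈ 9.5 mm, height ≈ 28.8 mm. Slicing at Δz = 4.8 mm — 6 equal slices spanning the solid's height, so layer i sits at z = i·h/6 — gives 6 non-empty perimeters. Each is a 8-segment closed polygon; G0 lifts to the layer z and rapids to the start vertex, then G1 traces the edges.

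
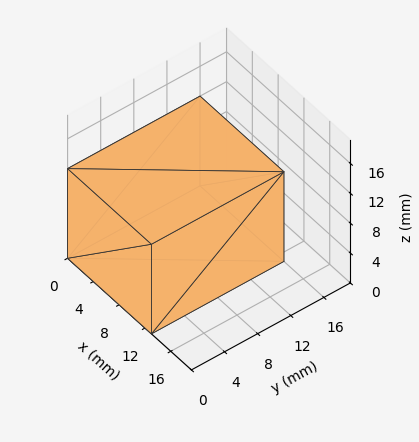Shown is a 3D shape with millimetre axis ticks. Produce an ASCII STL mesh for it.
Reading the render: the shape is a rectangular box, roughly 13 × 16 mm footprint and 12 mm tall (dimensions read to the nearest mm from the axis ticks). For the STL, each face is triangulated and given an outward normal.

solid part
  facet normal 0.0000 0.0000 -1.0000
    outer loop
      vertex 13.00 16.00 0.00
      vertex 13.00 0.00 0.00
      vertex 0.00 0.00 0.00
    endloop
  endfacet
  facet normal 0.0000 0.0000 -1.0000
    outer loop
      vertex 0.00 16.00 0.00
      vertex 13.00 16.00 0.00
      vertex 0.00 0.00 0.00
    endloop
  endfacet
  facet normal 0.0000 0.0000 1.0000
    outer loop
      vertex 0.00 0.00 12.00
      vertex 13.00 0.00 12.00
      vertex 13.00 16.00 12.00
    endloop
  endfacet
  facet normal 0.0000 0.0000 1.0000
    outer loop
      vertex 0.00 0.00 12.00
      vertex 13.00 16.00 12.00
      vertex 0.00 16.00 12.00
    endloop
  endfacet
  facet normal 0.0000 -1.0000 0.0000
    outer loop
      vertex 0.00 0.00 0.00
      vertex 13.00 0.00 0.00
      vertex 13.00 0.00 12.00
    endloop
  endfacet
  facet normal 0.0000 -1.0000 0.0000
    outer loop
      vertex 0.00 0.00 0.00
      vertex 13.00 0.00 12.00
      vertex 0.00 0.00 12.00
    endloop
  endfacet
  facet normal 0.0000 1.0000 0.0000
    outer loop
      vertex 13.00 16.00 12.00
      vertex 13.00 16.00 0.00
      vertex 0.00 16.00 0.00
    endloop
  endfacet
  facet normal 0.0000 1.0000 0.0000
    outer loop
      vertex 0.00 16.00 12.00
      vertex 13.00 16.00 12.00
      vertex 0.00 16.00 0.00
    endloop
  endfacet
  facet normal -1.0000 0.0000 0.0000
    outer loop
      vertex 0.00 16.00 12.00
      vertex 0.00 16.00 0.00
      vertex 0.00 0.00 0.00
    endloop
  endfacet
  facet normal -1.0000 0.0000 0.0000
    outer loop
      vertex 0.00 0.00 12.00
      vertex 0.00 16.00 12.00
      vertex 0.00 0.00 0.00
    endloop
  endfacet
  facet normal 1.0000 0.0000 0.0000
    outer loop
      vertex 13.00 0.00 0.00
      vertex 13.00 16.00 0.00
      vertex 13.00 16.00 12.00
    endloop
  endfacet
  facet normal 1.0000 0.0000 0.0000
    outer loop
      vertex 13.00 0.00 0.00
      vertex 13.00 16.00 12.00
      vertex 13.00 0.00 12.00
    endloop
  endfacet
endsolid part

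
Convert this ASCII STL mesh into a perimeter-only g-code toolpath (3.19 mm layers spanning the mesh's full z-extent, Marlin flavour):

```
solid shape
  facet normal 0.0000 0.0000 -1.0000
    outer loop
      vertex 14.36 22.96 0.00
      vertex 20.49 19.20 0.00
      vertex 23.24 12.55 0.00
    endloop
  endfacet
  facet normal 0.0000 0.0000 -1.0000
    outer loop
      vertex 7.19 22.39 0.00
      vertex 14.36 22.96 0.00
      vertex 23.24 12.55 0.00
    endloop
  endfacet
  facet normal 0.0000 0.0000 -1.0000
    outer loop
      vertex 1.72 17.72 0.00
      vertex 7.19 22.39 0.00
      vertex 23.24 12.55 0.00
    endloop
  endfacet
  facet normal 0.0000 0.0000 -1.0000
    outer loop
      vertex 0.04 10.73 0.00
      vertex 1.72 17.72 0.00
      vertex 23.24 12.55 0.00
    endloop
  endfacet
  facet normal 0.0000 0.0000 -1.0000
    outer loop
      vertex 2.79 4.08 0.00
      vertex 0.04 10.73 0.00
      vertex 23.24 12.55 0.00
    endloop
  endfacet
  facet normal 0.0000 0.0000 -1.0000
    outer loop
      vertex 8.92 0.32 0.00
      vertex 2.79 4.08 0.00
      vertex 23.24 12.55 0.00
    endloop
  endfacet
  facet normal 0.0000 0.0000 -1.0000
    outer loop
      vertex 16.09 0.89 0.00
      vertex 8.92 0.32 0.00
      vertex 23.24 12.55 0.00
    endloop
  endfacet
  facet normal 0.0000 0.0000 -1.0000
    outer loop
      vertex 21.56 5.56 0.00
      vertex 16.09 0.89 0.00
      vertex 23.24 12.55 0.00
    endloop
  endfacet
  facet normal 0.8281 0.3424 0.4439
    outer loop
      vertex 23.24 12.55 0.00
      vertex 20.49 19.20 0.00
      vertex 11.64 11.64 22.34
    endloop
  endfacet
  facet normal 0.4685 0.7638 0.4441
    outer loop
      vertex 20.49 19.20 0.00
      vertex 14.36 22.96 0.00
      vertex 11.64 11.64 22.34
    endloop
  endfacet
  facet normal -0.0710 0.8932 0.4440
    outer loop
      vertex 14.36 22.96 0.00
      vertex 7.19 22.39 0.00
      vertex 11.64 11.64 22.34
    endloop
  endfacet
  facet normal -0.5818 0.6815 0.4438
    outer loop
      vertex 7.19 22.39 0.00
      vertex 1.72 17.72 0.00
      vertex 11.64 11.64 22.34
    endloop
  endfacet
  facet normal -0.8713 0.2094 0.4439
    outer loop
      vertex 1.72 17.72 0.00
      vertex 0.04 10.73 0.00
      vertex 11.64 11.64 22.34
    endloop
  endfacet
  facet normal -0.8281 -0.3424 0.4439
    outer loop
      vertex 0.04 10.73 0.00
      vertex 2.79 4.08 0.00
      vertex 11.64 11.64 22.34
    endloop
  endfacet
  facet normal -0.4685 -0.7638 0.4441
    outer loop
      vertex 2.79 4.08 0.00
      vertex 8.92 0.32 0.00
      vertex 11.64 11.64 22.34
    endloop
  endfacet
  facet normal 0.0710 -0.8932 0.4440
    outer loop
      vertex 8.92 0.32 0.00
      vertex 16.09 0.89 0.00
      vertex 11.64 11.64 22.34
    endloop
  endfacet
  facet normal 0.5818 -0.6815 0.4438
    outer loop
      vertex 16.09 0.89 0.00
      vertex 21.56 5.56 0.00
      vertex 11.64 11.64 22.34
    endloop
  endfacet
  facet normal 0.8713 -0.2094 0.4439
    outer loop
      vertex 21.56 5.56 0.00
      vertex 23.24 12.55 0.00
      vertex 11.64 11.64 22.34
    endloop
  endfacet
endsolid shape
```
; perimeter-only toolpath
G21 ; units = mm
G90 ; absolute positioning
G28 ; home
; layer 1
G0 Z3.19
G0 X21.58 Y12.42
G1 X19.23 Y18.12
G1 X13.97 Y21.34
G1 X7.83 Y20.85
G1 X3.14 Y16.85
G1 X1.70 Y10.86
G1 X4.05 Y5.16
G1 X9.31 Y1.94
G1 X15.45 Y2.43
G1 X20.14 Y6.43
G1 X21.58 Y12.42
; layer 2
G0 Z6.38
G0 X19.93 Y12.29
G1 X17.96 Y17.04
G1 X13.58 Y19.73
G1 X8.46 Y19.32
G1 X4.55 Y15.98
G1 X3.35 Y10.99
G1 X5.32 Y6.24
G1 X9.70 Y3.55
G1 X14.82 Y3.96
G1 X18.73 Y7.30
G1 X19.93 Y12.29
; layer 3
G0 Z9.57
G0 X18.27 Y12.16
G1 X16.70 Y15.96
G1 X13.19 Y18.11
G1 X9.10 Y17.78
G1 X5.97 Y15.11
G1 X5.01 Y11.12
G1 X6.58 Y7.32
G1 X10.09 Y5.17
G1 X14.18 Y5.50
G1 X17.31 Y8.17
G1 X18.27 Y12.16
; layer 4
G0 Z12.77
G0 X16.61 Y12.03
G1 X15.43 Y14.88
G1 X12.81 Y16.49
G1 X9.73 Y16.25
G1 X7.39 Y14.25
G1 X6.67 Y11.25
G1 X7.85 Y8.40
G1 X10.47 Y6.79
G1 X13.55 Y7.03
G1 X15.89 Y9.03
G1 X16.61 Y12.03
; layer 5
G0 Z15.96
G0 X14.95 Y11.90
G1 X14.17 Y13.80
G1 X12.42 Y14.87
G1 X10.37 Y14.71
G1 X8.81 Y13.38
G1 X8.33 Y11.38
G1 X9.11 Y9.48
G1 X10.86 Y8.41
G1 X12.91 Y8.57
G1 X14.47 Y9.90
G1 X14.95 Y11.90
; layer 6
G0 Z19.15
G0 X13.30 Y11.77
G1 X12.90 Y12.72
G1 X12.03 Y13.26
G1 X11.00 Y13.18
G1 X10.22 Y12.51
G1 X9.98 Y11.51
G1 X10.38 Y10.56
G1 X11.25 Y10.02
G1 X12.28 Y10.10
G1 X13.06 Y10.77
G1 X13.30 Y11.77
M2 ; end

The solid is a regular 10-sided pyramid, base circumscribed radius ≈ 11.6 mm, apex at z ≈ 22.3 mm. Slicing at Δz = 3.19 mm — 7 equal slices spanning the solid's height, so layer i sits at z = i·h/7 — gives 6 non-empty perimeters. Each is a 10-segment closed polygon; G0 lifts to the layer z and rapids to the start vertex, then G1 traces the edges. The cross-section shrinks linearly with z (the slice at the apex is degenerate and omitted).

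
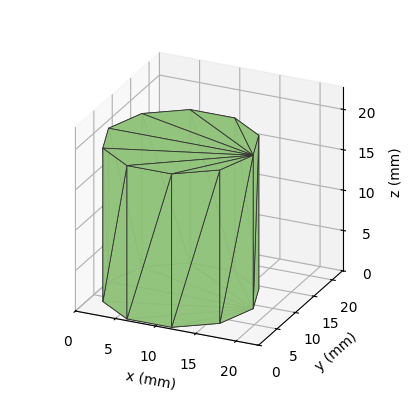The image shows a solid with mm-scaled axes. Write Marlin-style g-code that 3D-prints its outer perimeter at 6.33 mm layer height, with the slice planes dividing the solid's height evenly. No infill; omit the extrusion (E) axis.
Reading the render: the shape is a regular 10-sided prism (a cylinder approximated with 10 flat sides), circumscribed radius ≈ 9 mm, height ≈ 19 mm (dimensions read to the nearest mm from the axis ticks). For the g-code, the solid's height is divided into equal slices at the stated Δz and each level perimeter traced with G1 moves after a G0 lift.

; perimeter-only toolpath
G21 ; units = mm
G90 ; absolute positioning
G28 ; home
; layer 1
G0 Z6.33
G0 X18.00 Y9.00
G1 X16.28 Y14.29
G1 X11.78 Y17.56
G1 X6.22 Y17.56
G1 X1.72 Y14.29
G1 X0.00 Y9.00
G1 X1.72 Y3.71
G1 X6.22 Y0.44
G1 X11.78 Y0.44
G1 X16.28 Y3.71
G1 X18.00 Y9.00
; layer 2
G0 Z12.67
G0 X18.00 Y9.00
G1 X16.28 Y14.29
G1 X11.78 Y17.56
G1 X6.22 Y17.56
G1 X1.72 Y14.29
G1 X0.00 Y9.00
G1 X1.72 Y3.71
G1 X6.22 Y0.44
G1 X11.78 Y0.44
G1 X16.28 Y3.71
G1 X18.00 Y9.00
; layer 3
G0 Z19.00
G0 X18.00 Y9.00
G1 X16.28 Y14.29
G1 X11.78 Y17.56
G1 X6.22 Y17.56
G1 X1.72 Y14.29
G1 X0.00 Y9.00
G1 X1.72 Y3.71
G1 X6.22 Y0.44
G1 X11.78 Y0.44
G1 X16.28 Y3.71
G1 X18.00 Y9.00
M2 ; end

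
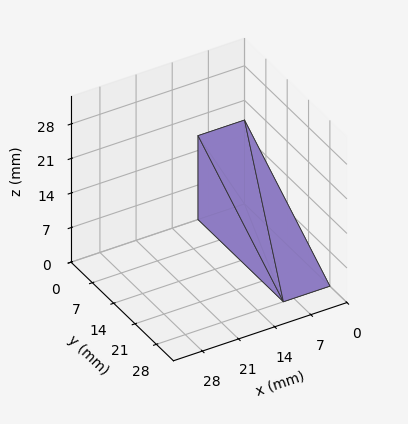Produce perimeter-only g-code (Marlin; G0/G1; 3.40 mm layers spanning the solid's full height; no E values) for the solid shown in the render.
Reading the render: the shape is a wedge (ramp): 9 × 28 mm base, rising to 17 mm along the y=0 edge and sloping linearly to z=0 at y=28 (dimensions read to the nearest mm from the axis ticks). For the g-code, the solid's height is divided into equal slices at the stated Δz and each level perimeter traced with G1 moves after a G0 lift.

; perimeter-only toolpath
G21 ; units = mm
G90 ; absolute positioning
G28 ; home
; layer 1
G0 Z3.40
G0 X0.00 Y0.00
G1 X9.00 Y0.00
G1 X9.00 Y22.40
G1 X0.00 Y22.40
G1 X0.00 Y0.00
; layer 2
G0 Z6.80
G0 X0.00 Y0.00
G1 X9.00 Y0.00
G1 X9.00 Y16.80
G1 X0.00 Y16.80
G1 X0.00 Y0.00
; layer 3
G0 Z10.20
G0 X0.00 Y0.00
G1 X9.00 Y0.00
G1 X9.00 Y11.20
G1 X0.00 Y11.20
G1 X0.00 Y0.00
; layer 4
G0 Z13.60
G0 X0.00 Y0.00
G1 X9.00 Y0.00
G1 X9.00 Y5.60
G1 X0.00 Y5.60
G1 X0.00 Y0.00
M2 ; end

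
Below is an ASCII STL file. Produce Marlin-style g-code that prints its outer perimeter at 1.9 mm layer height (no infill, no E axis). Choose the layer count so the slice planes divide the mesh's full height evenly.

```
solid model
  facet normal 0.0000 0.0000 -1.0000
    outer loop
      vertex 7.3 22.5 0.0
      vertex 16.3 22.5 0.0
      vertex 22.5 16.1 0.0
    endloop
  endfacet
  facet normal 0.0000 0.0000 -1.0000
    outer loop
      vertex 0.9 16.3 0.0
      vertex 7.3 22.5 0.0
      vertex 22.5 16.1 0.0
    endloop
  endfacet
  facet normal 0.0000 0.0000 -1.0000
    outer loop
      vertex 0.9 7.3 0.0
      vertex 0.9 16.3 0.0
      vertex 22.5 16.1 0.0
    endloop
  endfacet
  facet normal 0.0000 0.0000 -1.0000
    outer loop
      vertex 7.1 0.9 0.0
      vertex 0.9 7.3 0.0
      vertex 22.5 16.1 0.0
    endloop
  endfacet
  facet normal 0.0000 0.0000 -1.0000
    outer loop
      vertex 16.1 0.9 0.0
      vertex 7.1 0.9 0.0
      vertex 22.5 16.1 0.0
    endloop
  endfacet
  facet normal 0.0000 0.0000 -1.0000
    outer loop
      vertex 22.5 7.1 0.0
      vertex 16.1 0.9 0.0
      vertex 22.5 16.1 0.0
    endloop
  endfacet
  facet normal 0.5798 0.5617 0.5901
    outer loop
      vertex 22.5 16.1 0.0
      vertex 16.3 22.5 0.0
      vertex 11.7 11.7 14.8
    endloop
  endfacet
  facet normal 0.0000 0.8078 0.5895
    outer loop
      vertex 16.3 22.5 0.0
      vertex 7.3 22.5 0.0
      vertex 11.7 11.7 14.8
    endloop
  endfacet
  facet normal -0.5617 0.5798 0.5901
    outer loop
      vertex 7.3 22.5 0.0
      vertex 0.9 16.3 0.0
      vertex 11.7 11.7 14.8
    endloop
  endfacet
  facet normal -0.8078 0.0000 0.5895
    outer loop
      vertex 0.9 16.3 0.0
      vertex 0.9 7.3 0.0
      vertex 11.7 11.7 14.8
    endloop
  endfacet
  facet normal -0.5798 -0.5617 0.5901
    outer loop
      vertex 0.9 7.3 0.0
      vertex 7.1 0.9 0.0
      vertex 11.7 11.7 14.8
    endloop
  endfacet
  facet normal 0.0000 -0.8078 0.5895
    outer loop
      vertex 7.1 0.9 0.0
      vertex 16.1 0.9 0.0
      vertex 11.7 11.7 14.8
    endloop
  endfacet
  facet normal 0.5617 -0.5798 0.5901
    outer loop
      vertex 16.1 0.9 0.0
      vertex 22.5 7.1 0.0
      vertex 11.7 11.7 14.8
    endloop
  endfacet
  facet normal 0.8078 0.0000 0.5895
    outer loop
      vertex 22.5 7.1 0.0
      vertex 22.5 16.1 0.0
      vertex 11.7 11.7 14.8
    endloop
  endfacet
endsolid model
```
; perimeter-only toolpath
G21 ; units = mm
G90 ; absolute positioning
G28 ; home
; layer 1
G0 Z1.9
G0 X21.1 Y15.6
G1 X15.7 Y21.1
G1 X7.8 Y21.1
G1 X2.2 Y15.7
G1 X2.2 Y7.8
G1 X7.7 Y2.2
G1 X15.6 Y2.2
G1 X21.1 Y7.7
G1 X21.1 Y15.6
; layer 2
G0 Z3.7
G0 X19.8 Y15.0
G1 X15.2 Y19.8
G1 X8.4 Y19.8
G1 X3.6 Y15.2
G1 X3.6 Y8.4
G1 X8.2 Y3.6
G1 X15.0 Y3.6
G1 X19.8 Y8.2
G1 X19.8 Y15.0
; layer 3
G0 Z5.6
G0 X18.4 Y14.4
G1 X14.6 Y18.4
G1 X8.9 Y18.4
G1 X4.9 Y14.6
G1 X4.9 Y8.9
G1 X8.8 Y4.9
G1 X14.4 Y4.9
G1 X18.4 Y8.8
G1 X18.4 Y14.4
; layer 4
G0 Z7.4
G0 X17.1 Y13.9
G1 X14.0 Y17.1
G1 X9.5 Y17.1
G1 X6.3 Y14.0
G1 X6.3 Y9.5
G1 X9.4 Y6.3
G1 X13.9 Y6.3
G1 X17.1 Y9.4
G1 X17.1 Y13.9
; layer 5
G0 Z9.2
G0 X15.8 Y13.4
G1 X13.4 Y15.8
G1 X10.1 Y15.8
G1 X7.7 Y13.4
G1 X7.7 Y10.1
G1 X10.0 Y7.7
G1 X13.4 Y7.7
G1 X15.8 Y10.0
G1 X15.8 Y13.4
; layer 6
G0 Z11.1
G0 X14.4 Y12.8
G1 X12.8 Y14.4
G1 X10.6 Y14.4
G1 X9.0 Y12.8
G1 X9.0 Y10.6
G1 X10.5 Y9.0
G1 X12.8 Y9.0
G1 X14.4 Y10.5
G1 X14.4 Y12.8
; layer 7
G0 Z13.0
G0 X13.0 Y12.2
G1 X12.3 Y13.0
G1 X11.1 Y13.0
G1 X10.3 Y12.3
G1 X10.3 Y11.1
G1 X11.1 Y10.3
G1 X12.2 Y10.3
G1 X13.0 Y11.1
G1 X13.0 Y12.2
M2 ; end

The solid is a regular 8-sided pyramid, base circumscribed radius ≈ 11.7 mm, apex at z ≈ 14.8 mm. Slicing at Δz = 1.9 mm — 8 equal slices spanning the solid's height, so layer i sits at z = i·h/8 — gives 7 non-empty perimeters. Each is a 8-segment closed polygon; G0 lifts to the layer z and rapids to the start vertex, then G1 traces the edges. The cross-section shrinks linearly with z (the slice at the apex is degenerate and omitted).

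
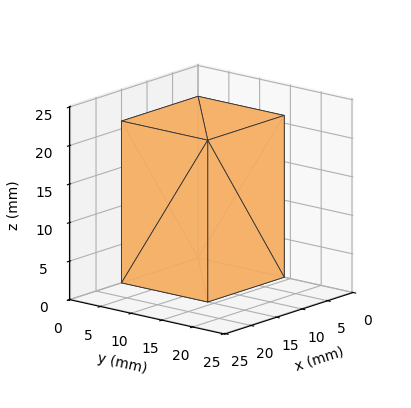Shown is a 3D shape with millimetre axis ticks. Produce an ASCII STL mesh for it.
Reading the render: the shape is a rectangular box, roughly 15 × 14 mm footprint and 21 mm tall (dimensions read to the nearest mm from the axis ticks). For the STL, each face is triangulated and given an outward normal.

solid part
  facet normal 0.0000 0.0000 -1.0000
    outer loop
      vertex 15.000 14.000 0.000
      vertex 15.000 0.000 0.000
      vertex 0.000 0.000 0.000
    endloop
  endfacet
  facet normal 0.0000 0.0000 -1.0000
    outer loop
      vertex 0.000 14.000 0.000
      vertex 15.000 14.000 0.000
      vertex 0.000 0.000 0.000
    endloop
  endfacet
  facet normal 0.0000 0.0000 1.0000
    outer loop
      vertex 0.000 0.000 21.000
      vertex 15.000 0.000 21.000
      vertex 15.000 14.000 21.000
    endloop
  endfacet
  facet normal 0.0000 0.0000 1.0000
    outer loop
      vertex 0.000 0.000 21.000
      vertex 15.000 14.000 21.000
      vertex 0.000 14.000 21.000
    endloop
  endfacet
  facet normal 0.0000 -1.0000 0.0000
    outer loop
      vertex 0.000 0.000 0.000
      vertex 15.000 0.000 0.000
      vertex 15.000 0.000 21.000
    endloop
  endfacet
  facet normal 0.0000 -1.0000 0.0000
    outer loop
      vertex 0.000 0.000 0.000
      vertex 15.000 0.000 21.000
      vertex 0.000 0.000 21.000
    endloop
  endfacet
  facet normal 0.0000 1.0000 0.0000
    outer loop
      vertex 15.000 14.000 21.000
      vertex 15.000 14.000 0.000
      vertex 0.000 14.000 0.000
    endloop
  endfacet
  facet normal 0.0000 1.0000 0.0000
    outer loop
      vertex 0.000 14.000 21.000
      vertex 15.000 14.000 21.000
      vertex 0.000 14.000 0.000
    endloop
  endfacet
  facet normal -1.0000 0.0000 0.0000
    outer loop
      vertex 0.000 14.000 21.000
      vertex 0.000 14.000 0.000
      vertex 0.000 0.000 0.000
    endloop
  endfacet
  facet normal -1.0000 0.0000 0.0000
    outer loop
      vertex 0.000 0.000 21.000
      vertex 0.000 14.000 21.000
      vertex 0.000 0.000 0.000
    endloop
  endfacet
  facet normal 1.0000 0.0000 0.0000
    outer loop
      vertex 15.000 0.000 0.000
      vertex 15.000 14.000 0.000
      vertex 15.000 14.000 21.000
    endloop
  endfacet
  facet normal 1.0000 0.0000 0.0000
    outer loop
      vertex 15.000 0.000 0.000
      vertex 15.000 14.000 21.000
      vertex 15.000 0.000 21.000
    endloop
  endfacet
endsolid part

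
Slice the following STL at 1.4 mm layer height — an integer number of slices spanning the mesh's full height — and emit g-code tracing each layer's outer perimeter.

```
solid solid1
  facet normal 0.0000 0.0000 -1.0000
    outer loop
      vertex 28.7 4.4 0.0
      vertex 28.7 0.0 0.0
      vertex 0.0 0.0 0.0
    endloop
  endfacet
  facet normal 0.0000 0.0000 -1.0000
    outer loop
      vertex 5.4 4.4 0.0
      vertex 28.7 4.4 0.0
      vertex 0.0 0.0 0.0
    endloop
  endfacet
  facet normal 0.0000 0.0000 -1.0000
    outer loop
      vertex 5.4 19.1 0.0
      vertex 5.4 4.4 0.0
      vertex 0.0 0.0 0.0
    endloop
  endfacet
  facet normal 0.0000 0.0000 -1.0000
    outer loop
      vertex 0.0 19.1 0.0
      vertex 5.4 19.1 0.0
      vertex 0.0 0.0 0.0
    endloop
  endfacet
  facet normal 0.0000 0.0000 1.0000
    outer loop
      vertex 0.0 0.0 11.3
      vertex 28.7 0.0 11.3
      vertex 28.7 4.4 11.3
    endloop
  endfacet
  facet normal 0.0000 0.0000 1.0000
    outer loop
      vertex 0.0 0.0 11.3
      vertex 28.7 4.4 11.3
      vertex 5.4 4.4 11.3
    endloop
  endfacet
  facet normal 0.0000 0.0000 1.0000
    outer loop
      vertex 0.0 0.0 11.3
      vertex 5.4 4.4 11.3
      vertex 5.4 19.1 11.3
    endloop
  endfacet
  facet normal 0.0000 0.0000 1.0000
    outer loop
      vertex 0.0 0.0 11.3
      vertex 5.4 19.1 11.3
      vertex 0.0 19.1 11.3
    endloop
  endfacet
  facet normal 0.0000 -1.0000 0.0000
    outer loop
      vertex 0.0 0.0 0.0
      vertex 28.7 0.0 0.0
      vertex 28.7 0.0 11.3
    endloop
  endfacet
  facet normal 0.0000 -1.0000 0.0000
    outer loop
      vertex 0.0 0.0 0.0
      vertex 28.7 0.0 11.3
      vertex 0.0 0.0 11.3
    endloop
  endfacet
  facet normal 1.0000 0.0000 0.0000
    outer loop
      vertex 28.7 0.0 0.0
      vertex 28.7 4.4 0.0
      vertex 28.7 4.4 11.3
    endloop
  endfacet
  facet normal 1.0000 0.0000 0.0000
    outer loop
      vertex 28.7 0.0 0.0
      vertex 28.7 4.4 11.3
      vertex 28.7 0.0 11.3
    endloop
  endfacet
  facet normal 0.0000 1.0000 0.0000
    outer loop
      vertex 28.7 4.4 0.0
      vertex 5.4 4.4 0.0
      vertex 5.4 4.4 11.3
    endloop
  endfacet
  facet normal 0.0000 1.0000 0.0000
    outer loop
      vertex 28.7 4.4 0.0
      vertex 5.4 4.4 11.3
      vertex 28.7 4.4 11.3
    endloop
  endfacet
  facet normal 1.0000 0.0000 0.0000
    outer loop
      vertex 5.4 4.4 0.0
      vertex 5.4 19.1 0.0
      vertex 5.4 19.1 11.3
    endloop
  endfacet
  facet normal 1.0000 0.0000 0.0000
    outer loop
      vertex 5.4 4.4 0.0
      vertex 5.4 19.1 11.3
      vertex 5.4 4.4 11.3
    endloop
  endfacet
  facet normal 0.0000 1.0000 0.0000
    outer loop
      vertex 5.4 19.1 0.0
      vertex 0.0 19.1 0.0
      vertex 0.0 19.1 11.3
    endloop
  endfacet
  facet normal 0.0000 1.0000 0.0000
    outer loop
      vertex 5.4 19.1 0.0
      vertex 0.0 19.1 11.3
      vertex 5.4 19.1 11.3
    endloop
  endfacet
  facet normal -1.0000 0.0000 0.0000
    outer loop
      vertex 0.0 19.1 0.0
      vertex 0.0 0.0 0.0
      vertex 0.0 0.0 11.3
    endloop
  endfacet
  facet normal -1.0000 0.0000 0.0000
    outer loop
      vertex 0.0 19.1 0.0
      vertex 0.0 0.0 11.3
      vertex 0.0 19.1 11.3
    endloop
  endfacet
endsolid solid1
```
; perimeter-only toolpath
G21 ; units = mm
G90 ; absolute positioning
G28 ; home
; layer 1
G0 Z1.4
G0 X0.0 Y0.0
G1 X28.7 Y0.0
G1 X28.7 Y4.4
G1 X5.4 Y4.4
G1 X5.4 Y19.1
G1 X0.0 Y19.1
G1 X0.0 Y0.0
; layer 2
G0 Z2.8
G0 X0.0 Y0.0
G1 X28.7 Y0.0
G1 X28.7 Y4.4
G1 X5.4 Y4.4
G1 X5.4 Y19.1
G1 X0.0 Y19.1
G1 X0.0 Y0.0
; layer 3
G0 Z4.2
G0 X0.0 Y0.0
G1 X28.7 Y0.0
G1 X28.7 Y4.4
G1 X5.4 Y4.4
G1 X5.4 Y19.1
G1 X0.0 Y19.1
G1 X0.0 Y0.0
; layer 4
G0 Z5.7
G0 X0.0 Y0.0
G1 X28.7 Y0.0
G1 X28.7 Y4.4
G1 X5.4 Y4.4
G1 X5.4 Y19.1
G1 X0.0 Y19.1
G1 X0.0 Y0.0
; layer 5
G0 Z7.1
G0 X0.0 Y0.0
G1 X28.7 Y0.0
G1 X28.7 Y4.4
G1 X5.4 Y4.4
G1 X5.4 Y19.1
G1 X0.0 Y19.1
G1 X0.0 Y0.0
; layer 6
G0 Z8.5
G0 X0.0 Y0.0
G1 X28.7 Y0.0
G1 X28.7 Y4.4
G1 X5.4 Y4.4
G1 X5.4 Y19.1
G1 X0.0 Y19.1
G1 X0.0 Y0.0
; layer 7
G0 Z9.9
G0 X0.0 Y0.0
G1 X28.7 Y0.0
G1 X28.7 Y4.4
G1 X5.4 Y4.4
G1 X5.4 Y19.1
G1 X0.0 Y19.1
G1 X0.0 Y0.0
; layer 8
G0 Z11.3
G0 X0.0 Y0.0
G1 X28.7 Y0.0
G1 X28.7 Y4.4
G1 X5.4 Y4.4
G1 X5.4 Y19.1
G1 X0.0 Y19.1
G1 X0.0 Y0.0
M2 ; end

The solid is an L-shaped prism: outer 28.7 × 19.1 mm, arm thicknesses ≈ 4.4 mm (horizontal) and 5.4 mm (vertical), extruded 11.3 mm in z. Slicing at Δz = 1.4 mm — 8 equal slices spanning the solid's height, so layer i sits at z = i·h/8 — gives 8 non-empty perimeters. Each is a 6-segment closed polygon; G0 lifts to the layer z and rapids to the start vertex, then G1 traces the edges.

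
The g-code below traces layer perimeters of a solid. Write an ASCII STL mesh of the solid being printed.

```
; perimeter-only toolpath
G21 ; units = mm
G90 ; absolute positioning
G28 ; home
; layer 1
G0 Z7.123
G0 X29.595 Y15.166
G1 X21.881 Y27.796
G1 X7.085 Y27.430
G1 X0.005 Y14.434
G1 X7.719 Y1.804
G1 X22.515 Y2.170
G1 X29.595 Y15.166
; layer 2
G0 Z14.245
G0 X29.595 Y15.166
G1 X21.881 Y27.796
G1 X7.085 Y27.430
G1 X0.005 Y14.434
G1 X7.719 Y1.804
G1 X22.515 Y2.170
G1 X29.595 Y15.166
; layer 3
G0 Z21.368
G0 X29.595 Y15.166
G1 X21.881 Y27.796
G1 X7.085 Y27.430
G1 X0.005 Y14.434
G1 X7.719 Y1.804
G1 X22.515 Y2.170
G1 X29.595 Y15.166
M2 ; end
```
solid part
  facet normal 0.0000 0.0000 -1.0000
    outer loop
      vertex 7.085 27.430 0.000
      vertex 21.881 27.796 0.000
      vertex 29.595 15.166 0.000
    endloop
  endfacet
  facet normal 0.0000 0.0000 -1.0000
    outer loop
      vertex 0.005 14.434 0.000
      vertex 7.085 27.430 0.000
      vertex 29.595 15.166 0.000
    endloop
  endfacet
  facet normal 0.0000 0.0000 -1.0000
    outer loop
      vertex 7.719 1.804 0.000
      vertex 0.005 14.434 0.000
      vertex 29.595 15.166 0.000
    endloop
  endfacet
  facet normal 0.0000 0.0000 -1.0000
    outer loop
      vertex 22.515 2.170 0.000
      vertex 7.719 1.804 0.000
      vertex 29.595 15.166 0.000
    endloop
  endfacet
  facet normal 0.0000 0.0000 1.0000
    outer loop
      vertex 29.595 15.166 21.368
      vertex 21.881 27.796 21.368
      vertex 7.085 27.430 21.368
    endloop
  endfacet
  facet normal 0.0000 0.0000 1.0000
    outer loop
      vertex 29.595 15.166 21.368
      vertex 7.085 27.430 21.368
      vertex 0.005 14.434 21.368
    endloop
  endfacet
  facet normal 0.0000 0.0000 1.0000
    outer loop
      vertex 29.595 15.166 21.368
      vertex 0.005 14.434 21.368
      vertex 7.719 1.804 21.368
    endloop
  endfacet
  facet normal 0.0000 0.0000 1.0000
    outer loop
      vertex 29.595 15.166 21.368
      vertex 7.719 1.804 21.368
      vertex 22.515 2.170 21.368
    endloop
  endfacet
  facet normal 0.8534 0.5212 0.0000
    outer loop
      vertex 29.595 15.166 0.000
      vertex 21.881 27.796 0.000
      vertex 21.881 27.796 21.368
    endloop
  endfacet
  facet normal 0.8534 0.5212 0.0000
    outer loop
      vertex 29.595 15.166 0.000
      vertex 21.881 27.796 21.368
      vertex 29.595 15.166 21.368
    endloop
  endfacet
  facet normal -0.0247 0.9997 0.0000
    outer loop
      vertex 21.881 27.796 0.000
      vertex 7.085 27.430 0.000
      vertex 7.085 27.430 21.368
    endloop
  endfacet
  facet normal -0.0247 0.9997 0.0000
    outer loop
      vertex 21.881 27.796 0.000
      vertex 7.085 27.430 21.368
      vertex 21.881 27.796 21.368
    endloop
  endfacet
  facet normal -0.8781 0.4784 0.0000
    outer loop
      vertex 7.085 27.430 0.000
      vertex 0.005 14.434 0.000
      vertex 0.005 14.434 21.368
    endloop
  endfacet
  facet normal -0.8781 0.4784 0.0000
    outer loop
      vertex 7.085 27.430 0.000
      vertex 0.005 14.434 21.368
      vertex 7.085 27.430 21.368
    endloop
  endfacet
  facet normal -0.8534 -0.5212 0.0000
    outer loop
      vertex 0.005 14.434 0.000
      vertex 7.719 1.804 0.000
      vertex 7.719 1.804 21.368
    endloop
  endfacet
  facet normal -0.8534 -0.5212 0.0000
    outer loop
      vertex 0.005 14.434 0.000
      vertex 7.719 1.804 21.368
      vertex 0.005 14.434 21.368
    endloop
  endfacet
  facet normal 0.0247 -0.9997 0.0000
    outer loop
      vertex 7.719 1.804 0.000
      vertex 22.515 2.170 0.000
      vertex 22.515 2.170 21.368
    endloop
  endfacet
  facet normal 0.0247 -0.9997 0.0000
    outer loop
      vertex 7.719 1.804 0.000
      vertex 22.515 2.170 21.368
      vertex 7.719 1.804 21.368
    endloop
  endfacet
  facet normal 0.8781 -0.4784 0.0000
    outer loop
      vertex 22.515 2.170 0.000
      vertex 29.595 15.166 0.000
      vertex 29.595 15.166 21.368
    endloop
  endfacet
  facet normal 0.8781 -0.4784 0.0000
    outer loop
      vertex 22.515 2.170 0.000
      vertex 29.595 15.166 21.368
      vertex 22.515 2.170 21.368
    endloop
  endfacet
endsolid part

The G0 Z moves step by Δz≈7.123 mm. Every layer's G1 loop is the same polygon, so the solid is a straight extrusion of it from z=0 to z≈21.4. Closing with flat bottom and top caps and triangulating gives 20 facets — a regular 6-sided prism (a cylinder approximated with 6 flat sides), circumscribed radius ≈ 14.8 mm, height ≈ 21.4 mm.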